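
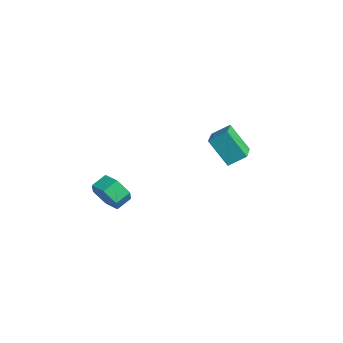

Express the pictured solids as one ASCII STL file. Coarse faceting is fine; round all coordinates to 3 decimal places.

solid 
facet normal -0.542 -0.310 0.781
outer loop
vertex -1.736 2.506 5.208
vertex -3.378 3.684 4.537
vertex -2.147 1.555 4.545
endloop
endfacet
facet normal 0.771 -0.553 0.316
outer loop
vertex -1.062 2.176 2.983
vertex -1.736 2.506 5.208
vertex -2.147 1.555 4.545
endloop
endfacet
facet normal -0.543 -0.311 0.780
outer loop
vertex -2.147 1.555 4.545
vertex -3.378 3.684 4.537
vertex -3.789 2.734 3.873
endloop
endfacet
facet normal -0.334 -0.773 -0.539
outer loop
vertex -3.789 2.734 3.873
vertex -1.062 2.176 2.983
vertex -2.147 1.555 4.545
endloop
endfacet
facet normal 0.334 0.773 0.539
outer loop
vertex -1.736 2.506 5.208
vertex -2.293 4.305 2.975
vertex -3.378 3.684 4.537
endloop
endfacet
facet normal 0.770 -0.554 0.316
outer loop
vertex -0.651 3.126 3.647
vertex -1.736 2.506 5.208
vertex -1.062 2.176 2.983
endloop
endfacet
facet normal 0.334 0.773 0.539
outer loop
vertex -0.651 3.126 3.647
vertex -2.293 4.305 2.975
vertex -1.736 2.506 5.208
endloop
endfacet
facet normal -0.771 0.554 -0.315
outer loop
vertex -3.378 3.684 4.537
vertex -2.293 4.305 2.975
vertex -3.789 2.734 3.873
endloop
endfacet
facet normal -0.334 -0.773 -0.539
outer loop
vertex -2.704 3.354 2.312
vertex -1.062 2.176 2.983
vertex -3.789 2.734 3.873
endloop
endfacet
facet normal -0.771 0.553 -0.316
outer loop
vertex -3.789 2.734 3.873
vertex -2.293 4.305 2.975
vertex -2.704 3.354 2.312
endloop
endfacet
facet normal 0.542 0.311 -0.781
outer loop
vertex -2.704 3.354 2.312
vertex -0.651 3.126 3.647
vertex -1.062 2.176 2.983
endloop
endfacet
facet normal 0.542 0.310 -0.781
outer loop
vertex -2.293 4.305 2.975
vertex -0.651 3.126 3.647
vertex -2.704 3.354 2.312
endloop
endfacet
facet normal 0.185 -0.891 -0.415
outer loop
vertex -2.547 -4.623 2.265
vertex -3.054 -4.313 1.374
vertex -2.002 -4.143 1.479
endloop
endfacet
facet normal 0.840 -0.075 0.537
outer loop
vertex -2.547 -4.623 2.265
vertex -2.002 -4.143 1.479
vertex -2.74 -3.696 2.696
endloop
endfacet
facet normal 0.840 -0.075 0.537
outer loop
vertex -2.74 -3.696 2.696
vertex -2.002 -4.143 1.479
vertex -2.195 -3.217 1.91
endloop
endfacet
facet normal -0.185 0.891 0.415
outer loop
vertex -2.74 -3.696 2.696
vertex -2.195 -3.217 1.91
vertex -3.246 -3.387 1.806
endloop
endfacet
facet normal 0.185 -0.891 -0.414
outer loop
vertex -2.002 -4.143 1.479
vertex -3.054 -4.313 1.374
vertex -2.509 -3.834 0.588
endloop
endfacet
facet normal 0.861 0.351 -0.368
outer loop
vertex -2.002 -4.143 1.479
vertex -2.509 -3.834 0.588
vertex -2.195 -3.217 1.91
endloop
endfacet
facet normal 0.862 0.350 -0.368
outer loop
vertex -2.195 -3.217 1.91
vertex -2.509 -3.834 0.588
vertex -2.701 -2.907 1.02
endloop
endfacet
facet normal -0.185 0.891 0.415
outer loop
vertex -2.195 -3.217 1.91
vertex -2.701 -2.907 1.02
vertex -3.246 -3.387 1.806
endloop
endfacet
facet normal 0.185 -0.891 -0.415
outer loop
vertex -2.509 -3.834 0.588
vertex -3.054 -4.313 1.374
vertex -3.56 -4.004 0.484
endloop
endfacet
facet normal 0.021 0.426 -0.905
outer loop
vertex -2.509 -3.834 0.588
vertex -3.56 -4.004 0.484
vertex -2.701 -2.907 1.02
endloop
endfacet
facet normal 0.022 0.425 -0.905
outer loop
vertex -2.701 -2.907 1.02
vertex -3.56 -4.004 0.484
vertex -3.753 -3.077 0.915
endloop
endfacet
facet normal -0.185 0.891 0.415
outer loop
vertex -2.701 -2.907 1.02
vertex -3.753 -3.077 0.915
vertex -3.246 -3.387 1.806
endloop
endfacet
facet normal 0.185 -0.891 -0.415
outer loop
vertex -3.56 -4.004 0.484
vertex -3.054 -4.313 1.374
vertex -4.105 -4.483 1.27
endloop
endfacet
facet normal -0.840 0.075 -0.537
outer loop
vertex -3.56 -4.004 0.484
vertex -4.105 -4.483 1.27
vertex -3.753 -3.077 0.915
endloop
endfacet
facet normal -0.840 0.075 -0.537
outer loop
vertex -3.753 -3.077 0.915
vertex -4.105 -4.483 1.27
vertex -4.298 -3.557 1.701
endloop
endfacet
facet normal -0.185 0.891 0.415
outer loop
vertex -3.753 -3.077 0.915
vertex -4.298 -3.557 1.701
vertex -3.246 -3.387 1.806
endloop
endfacet
facet normal 0.185 -0.891 -0.415
outer loop
vertex -4.105 -4.483 1.27
vertex -3.054 -4.313 1.374
vertex -3.599 -4.793 2.16
endloop
endfacet
facet normal -0.861 -0.351 0.368
outer loop
vertex -4.105 -4.483 1.27
vertex -3.599 -4.793 2.16
vertex -4.298 -3.557 1.701
endloop
endfacet
facet normal -0.861 -0.350 0.369
outer loop
vertex -4.298 -3.557 1.701
vertex -3.599 -4.793 2.16
vertex -3.791 -3.866 2.592
endloop
endfacet
facet normal -0.185 0.891 0.414
outer loop
vertex -4.298 -3.557 1.701
vertex -3.791 -3.866 2.592
vertex -3.246 -3.387 1.806
endloop
endfacet
facet normal 0.185 -0.891 -0.415
outer loop
vertex -3.599 -4.793 2.16
vertex -3.054 -4.313 1.374
vertex -2.547 -4.623 2.265
endloop
endfacet
facet normal -0.021 -0.426 0.904
outer loop
vertex -3.599 -4.793 2.16
vertex -2.547 -4.623 2.265
vertex -3.791 -3.866 2.592
endloop
endfacet
facet normal -0.021 -0.425 0.905
outer loop
vertex -3.791 -3.866 2.592
vertex -2.547 -4.623 2.265
vertex -2.74 -3.696 2.696
endloop
endfacet
facet normal -0.185 0.891 0.415
outer loop
vertex -3.791 -3.866 2.592
vertex -2.74 -3.696 2.696
vertex -3.246 -3.387 1.806
endloop
endfacet

endsolid


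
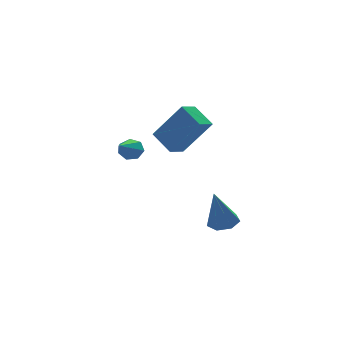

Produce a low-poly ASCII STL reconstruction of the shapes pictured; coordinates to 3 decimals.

solid 
facet normal -0.498 0.340 -0.798
outer loop
vertex -0.358 2.347 0.699
vertex 0.279 2.825 0.505
vertex 0.104 1.462 0.033
endloop
endfacet
facet normal -0.777 -0.584 0.237
outer loop
vertex 1.081 0.795 1.595
vertex -0.358 2.347 0.699
vertex 0.104 1.462 0.033
endloop
endfacet
facet normal -0.499 0.340 -0.797
outer loop
vertex 0.104 1.462 0.033
vertex 0.279 2.825 0.505
vertex 0.741 1.94 -0.162
endloop
endfacet
facet normal 0.384 -0.738 -0.555
outer loop
vertex 0.741 1.94 -0.162
vertex 1.081 0.795 1.595
vertex 0.104 1.462 0.033
endloop
endfacet
facet normal -0.384 0.738 0.555
outer loop
vertex -0.358 2.347 0.699
vertex 1.256 2.158 2.067
vertex 0.279 2.825 0.505
endloop
endfacet
facet normal -0.777 -0.584 0.236
outer loop
vertex 0.619 1.68 2.262
vertex -0.358 2.347 0.699
vertex 1.081 0.795 1.595
endloop
endfacet
facet normal -0.384 0.738 0.555
outer loop
vertex 0.619 1.68 2.262
vertex 1.256 2.158 2.067
vertex -0.358 2.347 0.699
endloop
endfacet
facet normal 0.777 0.584 -0.237
outer loop
vertex 0.279 2.825 0.505
vertex 1.256 2.158 2.067
vertex 0.741 1.94 -0.162
endloop
endfacet
facet normal 0.384 -0.738 -0.555
outer loop
vertex 1.718 1.273 1.401
vertex 1.081 0.795 1.595
vertex 0.741 1.94 -0.162
endloop
endfacet
facet normal 0.777 0.584 -0.237
outer loop
vertex 0.741 1.94 -0.162
vertex 1.256 2.158 2.067
vertex 1.718 1.273 1.401
endloop
endfacet
facet normal 0.498 -0.341 0.797
outer loop
vertex 1.718 1.273 1.401
vertex 0.619 1.68 2.262
vertex 1.081 0.795 1.595
endloop
endfacet
facet normal 0.499 -0.340 0.797
outer loop
vertex 1.256 2.158 2.067
vertex 0.619 1.68 2.262
vertex 1.718 1.273 1.401
endloop
endfacet
facet normal 0.427 0.808 -0.406
outer loop
vertex -0.744 2.696 0.204
vertex -1.126 2.713 -0.164
vertex -1.115 2.946 0.312
endloop
endfacet
facet normal 0.293 0.022 0.956
outer loop
vertex -0.744 2.696 0.204
vertex -1.115 2.946 0.312
vertex -1.934 1.187 0.604
endloop
endfacet
facet normal 0.428 0.808 -0.405
outer loop
vertex -1.115 2.946 0.312
vertex -1.126 2.713 -0.164
vertex -1.493 3.021 0.062
endloop
endfacet
facet normal -0.467 0.352 0.811
outer loop
vertex -1.115 2.946 0.312
vertex -1.493 3.021 0.062
vertex -1.934 1.187 0.604
endloop
endfacet
facet normal 0.428 0.808 -0.406
outer loop
vertex -1.493 3.021 0.062
vertex -1.126 2.713 -0.164
vertex -1.595 2.864 -0.358
endloop
endfacet
facet normal -0.954 0.268 0.131
outer loop
vertex -1.493 3.021 0.062
vertex -1.595 2.864 -0.358
vertex -1.934 1.187 0.604
endloop
endfacet
facet normal 0.428 0.808 -0.405
outer loop
vertex -1.595 2.864 -0.358
vertex -1.126 2.713 -0.164
vertex -1.343 2.593 -0.632
endloop
endfacet
facet normal -0.802 -0.167 -0.573
outer loop
vertex -1.595 2.864 -0.358
vertex -1.343 2.593 -0.632
vertex -1.934 1.187 0.604
endloop
endfacet
facet normal 0.428 0.808 -0.405
outer loop
vertex -1.343 2.593 -0.632
vertex -1.126 2.713 -0.164
vertex -0.928 2.413 -0.553
endloop
endfacet
facet normal -0.124 -0.625 -0.771
outer loop
vertex -1.343 2.593 -0.632
vertex -0.928 2.413 -0.553
vertex -1.934 1.187 0.604
endloop
endfacet
facet normal 0.428 0.808 -0.405
outer loop
vertex -0.928 2.413 -0.553
vertex -1.126 2.713 -0.164
vertex -0.661 2.458 -0.181
endloop
endfacet
facet normal 0.567 -0.762 -0.314
outer loop
vertex -0.928 2.413 -0.553
vertex -0.661 2.458 -0.181
vertex -1.934 1.187 0.604
endloop
endfacet
facet normal 0.428 0.807 -0.407
outer loop
vertex -0.661 2.458 -0.181
vertex -1.126 2.713 -0.164
vertex -0.744 2.696 0.204
endloop
endfacet
facet normal 0.754 -0.474 0.455
outer loop
vertex -0.661 2.458 -0.181
vertex -0.744 2.696 0.204
vertex -1.934 1.187 0.604
endloop
endfacet
facet normal 0.278 0.242 -0.930
outer loop
vertex 2.832 1.837 -3.664
vertex 2.255 1.592 -3.9
vertex 2.392 2.215 -3.697
endloop
endfacet
facet normal 0.474 0.607 0.638
outer loop
vertex 2.832 1.837 -3.664
vertex 2.392 2.215 -3.697
vertex 1.745 1.148 -2.2
endloop
endfacet
facet normal 0.278 0.242 -0.930
outer loop
vertex 2.392 2.215 -3.697
vertex 2.255 1.592 -3.9
vertex 1.849 2.125 -3.883
endloop
endfacet
facet normal -0.298 0.834 0.465
outer loop
vertex 2.392 2.215 -3.697
vertex 1.849 2.125 -3.883
vertex 1.745 1.148 -2.2
endloop
endfacet
facet normal 0.278 0.241 -0.930
outer loop
vertex 1.849 2.125 -3.883
vertex 2.255 1.592 -3.9
vertex 1.611 1.633 -4.082
endloop
endfacet
facet normal -0.912 0.376 0.162
outer loop
vertex 1.849 2.125 -3.883
vertex 1.611 1.633 -4.082
vertex 1.745 1.148 -2.2
endloop
endfacet
facet normal 0.278 0.243 -0.929
outer loop
vertex 1.611 1.633 -4.082
vertex 2.255 1.592 -3.9
vertex 1.858 1.11 -4.145
endloop
endfacet
facet normal -0.905 -0.422 -0.044
outer loop
vertex 1.611 1.633 -4.082
vertex 1.858 1.11 -4.145
vertex 1.745 1.148 -2.2
endloop
endfacet
facet normal 0.279 0.243 -0.929
outer loop
vertex 1.858 1.11 -4.145
vertex 2.255 1.592 -3.9
vertex 2.404 0.95 -4.023
endloop
endfacet
facet normal -0.282 -0.959 0.002
outer loop
vertex 1.858 1.11 -4.145
vertex 2.404 0.95 -4.023
vertex 1.745 1.148 -2.2
endloop
endfacet
facet normal 0.278 0.243 -0.929
outer loop
vertex 2.404 0.95 -4.023
vertex 2.255 1.592 -3.9
vertex 2.837 1.274 -3.809
endloop
endfacet
facet normal 0.489 -0.830 0.267
outer loop
vertex 2.404 0.95 -4.023
vertex 2.837 1.274 -3.809
vertex 1.745 1.148 -2.2
endloop
endfacet
facet normal 0.278 0.242 -0.930
outer loop
vertex 2.837 1.274 -3.809
vertex 2.255 1.592 -3.9
vertex 2.832 1.837 -3.664
endloop
endfacet
facet normal 0.825 -0.134 0.549
outer loop
vertex 2.837 1.274 -3.809
vertex 2.832 1.837 -3.664
vertex 1.745 1.148 -2.2
endloop
endfacet

endsolid


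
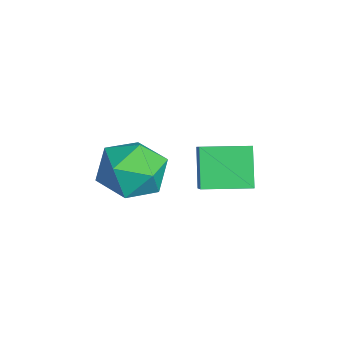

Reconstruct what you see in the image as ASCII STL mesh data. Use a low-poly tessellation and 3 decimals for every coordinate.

solid 
facet normal -0.586 -0.031 0.810
outer loop
vertex -0.24 0.846 0.538
vertex 0.199 -0.282 0.812
vertex 0.763 0.729 1.259
endloop
endfacet
facet normal -0.398 0.640 0.657
outer loop
vertex -0.24 0.846 0.538
vertex 0.763 0.729 1.259
vertex 0.728 1.607 0.382
endloop
endfacet
facet normal -0.619 0.786 -0.006
outer loop
vertex -0.24 0.846 0.538
vertex 0.728 1.607 0.382
vertex 0.142 1.138 -0.606
endloop
endfacet
facet normal -0.943 0.204 -0.263
outer loop
vertex -0.24 0.846 0.538
vertex 0.142 1.138 -0.606
vertex -0.185 -0.029 -0.34
endloop
endfacet
facet normal -0.923 -0.300 0.242
outer loop
vertex -0.24 0.846 0.538
vertex -0.185 -0.029 -0.34
vertex 0.199 -0.282 0.812
endloop
endfacet
facet normal 0.315 0.677 0.665
outer loop
vertex 0.728 1.607 0.382
vertex 0.763 0.729 1.259
vertex 1.765 0.949 0.56
endloop
endfacet
facet normal 0.011 -0.409 0.912
outer loop
vertex 0.763 0.729 1.259
vertex 0.199 -0.282 0.812
vertex 1.438 -0.218 0.826
endloop
endfacet
facet normal -0.535 -0.845 -0.007
outer loop
vertex 0.199 -0.282 0.812
vertex -0.185 -0.029 -0.34
vertex 0.852 -0.687 -0.162
endloop
endfacet
facet normal -0.568 -0.028 -0.823
outer loop
vertex -0.185 -0.029 -0.34
vertex 0.142 1.138 -0.606
vertex 0.817 0.191 -1.039
endloop
endfacet
facet normal -0.043 0.912 -0.408
outer loop
vertex 0.142 1.138 -0.606
vertex 0.728 1.607 0.382
vertex 1.381 1.202 -0.592
endloop
endfacet
facet normal 0.943 -0.204 0.263
outer loop
vertex 1.82 0.074 -0.318
vertex 1.765 0.949 0.56
vertex 1.438 -0.218 0.826
endloop
endfacet
facet normal 0.619 -0.786 0.006
outer loop
vertex 1.82 0.074 -0.318
vertex 1.438 -0.218 0.826
vertex 0.852 -0.687 -0.162
endloop
endfacet
facet normal 0.398 -0.640 -0.657
outer loop
vertex 1.82 0.074 -0.318
vertex 0.852 -0.687 -0.162
vertex 0.817 0.191 -1.039
endloop
endfacet
facet normal 0.586 0.031 -0.810
outer loop
vertex 1.82 0.074 -0.318
vertex 0.817 0.191 -1.039
vertex 1.381 1.202 -0.592
endloop
endfacet
facet normal 0.923 0.300 -0.242
outer loop
vertex 1.82 0.074 -0.318
vertex 1.381 1.202 -0.592
vertex 1.765 0.949 0.56
endloop
endfacet
facet normal 0.568 0.028 0.823
outer loop
vertex 1.438 -0.218 0.826
vertex 1.765 0.949 0.56
vertex 0.763 0.729 1.259
endloop
endfacet
facet normal 0.043 -0.912 0.408
outer loop
vertex 0.852 -0.687 -0.162
vertex 1.438 -0.218 0.826
vertex 0.199 -0.282 0.812
endloop
endfacet
facet normal -0.315 -0.677 -0.665
outer loop
vertex 0.817 0.191 -1.039
vertex 0.852 -0.687 -0.162
vertex -0.185 -0.029 -0.34
endloop
endfacet
facet normal -0.011 0.409 -0.912
outer loop
vertex 1.381 1.202 -0.592
vertex 0.817 0.191 -1.039
vertex 0.142 1.138 -0.606
endloop
endfacet
facet normal 0.535 0.845 0.007
outer loop
vertex 1.765 0.949 0.56
vertex 1.381 1.202 -0.592
vertex 0.728 1.607 0.382
endloop
endfacet
facet normal -0.757 0.100 -0.646
outer loop
vertex -1.168 2.904 -0.788
vertex -0.928 4.577 -0.811
vertex -0.148 2.741 -2.009
endloop
endfacet
facet normal -0.142 -0.990 0.013
outer loop
vertex 1.048 2.583 -0.989
vertex -1.168 2.904 -0.788
vertex -0.148 2.741 -2.009
endloop
endfacet
facet normal -0.757 0.100 -0.646
outer loop
vertex -0.148 2.741 -2.009
vertex -0.928 4.577 -0.811
vertex 0.092 4.413 -2.032
endloop
endfacet
facet normal 0.638 -0.102 -0.764
outer loop
vertex 0.092 4.413 -2.032
vertex 1.048 2.583 -0.989
vertex -0.148 2.741 -2.009
endloop
endfacet
facet normal -0.638 0.102 0.764
outer loop
vertex -1.168 2.904 -0.788
vertex 0.268 4.419 0.209
vertex -0.928 4.577 -0.811
endloop
endfacet
facet normal -0.142 -0.990 0.014
outer loop
vertex 0.028 2.747 0.232
vertex -1.168 2.904 -0.788
vertex 1.048 2.583 -0.989
endloop
endfacet
facet normal -0.638 0.102 0.763
outer loop
vertex 0.028 2.747 0.232
vertex 0.268 4.419 0.209
vertex -1.168 2.904 -0.788
endloop
endfacet
facet normal 0.143 0.990 -0.014
outer loop
vertex -0.928 4.577 -0.811
vertex 0.268 4.419 0.209
vertex 0.092 4.413 -2.032
endloop
endfacet
facet normal 0.638 -0.102 -0.763
outer loop
vertex 1.288 4.256 -1.012
vertex 1.048 2.583 -0.989
vertex 0.092 4.413 -2.032
endloop
endfacet
facet normal 0.142 0.990 -0.014
outer loop
vertex 0.092 4.413 -2.032
vertex 0.268 4.419 0.209
vertex 1.288 4.256 -1.012
endloop
endfacet
facet normal 0.757 -0.100 0.646
outer loop
vertex 1.288 4.256 -1.012
vertex 0.028 2.747 0.232
vertex 1.048 2.583 -0.989
endloop
endfacet
facet normal 0.757 -0.100 0.646
outer loop
vertex 0.268 4.419 0.209
vertex 0.028 2.747 0.232
vertex 1.288 4.256 -1.012
endloop
endfacet

endsolid


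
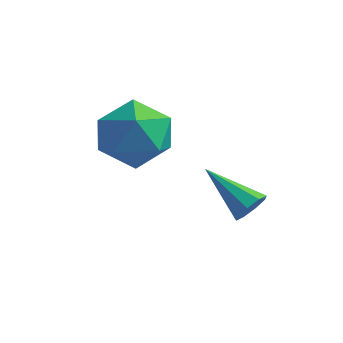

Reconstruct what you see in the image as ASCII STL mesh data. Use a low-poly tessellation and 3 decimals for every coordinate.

solid 
facet normal 0.854 -0.205 -0.479
outer loop
vertex 4.78 -1.269 -1.18
vertex 4.488 -1.593 -1.562
vertex 4.64 -1.034 -1.53
endloop
endfacet
facet normal 0.153 0.848 0.508
outer loop
vertex 4.78 -1.269 -1.18
vertex 4.64 -1.034 -1.53
vertex 2.952 -1.227 -0.698
endloop
endfacet
facet normal 0.852 -0.204 -0.481
outer loop
vertex 4.64 -1.034 -1.53
vertex 4.488 -1.593 -1.562
vertex 4.41 -1.127 -1.898
endloop
endfacet
facet normal -0.178 0.975 -0.135
outer loop
vertex 4.64 -1.034 -1.53
vertex 4.41 -1.127 -1.898
vertex 2.952 -1.227 -0.698
endloop
endfacet
facet normal 0.853 -0.203 -0.480
outer loop
vertex 4.41 -1.127 -1.898
vertex 4.488 -1.593 -1.562
vertex 4.226 -1.493 -2.07
endloop
endfacet
facet normal -0.547 0.565 -0.618
outer loop
vertex 4.41 -1.127 -1.898
vertex 4.226 -1.493 -2.07
vertex 2.952 -1.227 -0.698
endloop
endfacet
facet normal 0.853 -0.203 -0.480
outer loop
vertex 4.226 -1.493 -2.07
vertex 4.488 -1.593 -1.562
vertex 4.196 -1.917 -1.944
endloop
endfacet
facet normal -0.739 -0.143 -0.658
outer loop
vertex 4.226 -1.493 -2.07
vertex 4.196 -1.917 -1.944
vertex 2.952 -1.227 -0.698
endloop
endfacet
facet normal 0.854 -0.205 -0.479
outer loop
vertex 4.196 -1.917 -1.944
vertex 4.488 -1.593 -1.562
vertex 4.336 -2.152 -1.594
endloop
endfacet
facet normal -0.641 -0.731 -0.235
outer loop
vertex 4.196 -1.917 -1.944
vertex 4.336 -2.152 -1.594
vertex 2.952 -1.227 -0.698
endloop
endfacet
facet normal 0.852 -0.204 -0.482
outer loop
vertex 4.336 -2.152 -1.594
vertex 4.488 -1.593 -1.562
vertex 4.566 -2.06 -1.226
endloop
endfacet
facet normal -0.310 -0.859 0.408
outer loop
vertex 4.336 -2.152 -1.594
vertex 4.566 -2.06 -1.226
vertex 2.952 -1.227 -0.698
endloop
endfacet
facet normal 0.853 -0.203 -0.480
outer loop
vertex 4.566 -2.06 -1.226
vertex 4.488 -1.593 -1.562
vertex 4.75 -1.694 -1.054
endloop
endfacet
facet normal 0.060 -0.449 0.891
outer loop
vertex 4.566 -2.06 -1.226
vertex 4.75 -1.694 -1.054
vertex 2.952 -1.227 -0.698
endloop
endfacet
facet normal 0.853 -0.203 -0.480
outer loop
vertex 4.75 -1.694 -1.054
vertex 4.488 -1.593 -1.562
vertex 4.78 -1.269 -1.18
endloop
endfacet
facet normal 0.252 0.259 0.933
outer loop
vertex 4.75 -1.694 -1.054
vertex 4.78 -1.269 -1.18
vertex 2.952 -1.227 -0.698
endloop
endfacet
facet normal -0.467 0.792 0.392
outer loop
vertex 0.34 -1.723 0.901
vertex 1.069 -1.764 1.852
vertex 1.371 -1.111 0.893
endloop
endfacet
facet normal -0.485 0.813 -0.320
outer loop
vertex 0.34 -1.723 0.901
vertex 1.371 -1.111 0.893
vertex 1.02 -1.706 -0.086
endloop
endfacet
facet normal -0.805 0.218 -0.551
outer loop
vertex 0.34 -1.723 0.901
vertex 1.02 -1.706 -0.086
vertex 0.501 -2.727 0.268
endloop
endfacet
facet normal -0.985 -0.171 0.020
outer loop
vertex 0.34 -1.723 0.901
vertex 0.501 -2.727 0.268
vertex 0.532 -2.763 1.466
endloop
endfacet
facet normal -0.776 0.184 0.603
outer loop
vertex 0.34 -1.723 0.901
vertex 0.532 -2.763 1.466
vertex 1.069 -1.764 1.852
endloop
endfacet
facet normal 0.187 0.808 -0.558
outer loop
vertex 1.02 -1.706 -0.086
vertex 1.371 -1.111 0.893
vertex 2.168 -1.737 0.254
endloop
endfacet
facet normal 0.217 0.774 0.595
outer loop
vertex 1.371 -1.111 0.893
vertex 1.069 -1.764 1.852
vertex 2.199 -1.773 1.452
endloop
endfacet
facet normal -0.283 -0.210 0.936
outer loop
vertex 1.069 -1.764 1.852
vertex 0.532 -2.763 1.466
vertex 1.68 -2.794 1.806
endloop
endfacet
facet normal -0.621 -0.783 -0.007
outer loop
vertex 0.532 -2.763 1.466
vertex 0.501 -2.727 0.268
vertex 1.329 -3.389 0.827
endloop
endfacet
facet normal -0.331 -0.155 -0.931
outer loop
vertex 0.501 -2.727 0.268
vertex 1.02 -1.706 -0.086
vertex 1.631 -2.736 -0.132
endloop
endfacet
facet normal 0.985 0.171 -0.020
outer loop
vertex 2.36 -2.777 0.819
vertex 2.168 -1.737 0.254
vertex 2.199 -1.773 1.452
endloop
endfacet
facet normal 0.805 -0.218 0.551
outer loop
vertex 2.36 -2.777 0.819
vertex 2.199 -1.773 1.452
vertex 1.68 -2.794 1.806
endloop
endfacet
facet normal 0.485 -0.813 0.320
outer loop
vertex 2.36 -2.777 0.819
vertex 1.68 -2.794 1.806
vertex 1.329 -3.389 0.827
endloop
endfacet
facet normal 0.467 -0.792 -0.392
outer loop
vertex 2.36 -2.777 0.819
vertex 1.329 -3.389 0.827
vertex 1.631 -2.736 -0.132
endloop
endfacet
facet normal 0.776 -0.184 -0.603
outer loop
vertex 2.36 -2.777 0.819
vertex 1.631 -2.736 -0.132
vertex 2.168 -1.737 0.254
endloop
endfacet
facet normal 0.621 0.783 0.007
outer loop
vertex 2.199 -1.773 1.452
vertex 2.168 -1.737 0.254
vertex 1.371 -1.111 0.893
endloop
endfacet
facet normal 0.331 0.155 0.931
outer loop
vertex 1.68 -2.794 1.806
vertex 2.199 -1.773 1.452
vertex 1.069 -1.764 1.852
endloop
endfacet
facet normal -0.187 -0.808 0.558
outer loop
vertex 1.329 -3.389 0.827
vertex 1.68 -2.794 1.806
vertex 0.532 -2.763 1.466
endloop
endfacet
facet normal -0.217 -0.774 -0.595
outer loop
vertex 1.631 -2.736 -0.132
vertex 1.329 -3.389 0.827
vertex 0.501 -2.727 0.268
endloop
endfacet
facet normal 0.283 0.210 -0.936
outer loop
vertex 2.168 -1.737 0.254
vertex 1.631 -2.736 -0.132
vertex 1.02 -1.706 -0.086
endloop
endfacet

endsolid


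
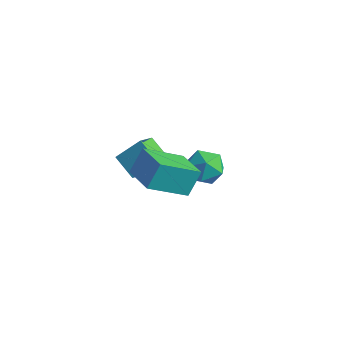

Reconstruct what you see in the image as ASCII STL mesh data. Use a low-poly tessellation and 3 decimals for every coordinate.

solid 
facet normal -0.911 0.363 -0.194
outer loop
vertex -0.978 -3.944 2.436
vertex -0.226 -2.584 1.45
vertex -1.037 -4.597 1.491
endloop
endfacet
facet normal -0.409 -0.739 0.536
outer loop
vertex 0.266 -5.116 1.77
vertex -0.978 -3.944 2.436
vertex -1.037 -4.597 1.491
endloop
endfacet
facet normal -0.911 0.363 -0.194
outer loop
vertex -1.037 -4.597 1.491
vertex -0.226 -2.584 1.45
vertex -0.285 -3.237 0.505
endloop
endfacet
facet normal -0.050 -0.568 -0.822
outer loop
vertex -0.285 -3.237 0.505
vertex 0.266 -5.116 1.77
vertex -1.037 -4.597 1.491
endloop
endfacet
facet normal 0.050 0.568 0.822
outer loop
vertex -0.978 -3.944 2.436
vertex 1.077 -3.103 1.729
vertex -0.226 -2.584 1.45
endloop
endfacet
facet normal -0.409 -0.739 0.536
outer loop
vertex 0.325 -4.463 2.715
vertex -0.978 -3.944 2.436
vertex 0.266 -5.116 1.77
endloop
endfacet
facet normal 0.050 0.568 0.822
outer loop
vertex 0.325 -4.463 2.715
vertex 1.077 -3.103 1.729
vertex -0.978 -3.944 2.436
endloop
endfacet
facet normal 0.409 0.739 -0.536
outer loop
vertex -0.226 -2.584 1.45
vertex 1.077 -3.103 1.729
vertex -0.285 -3.237 0.505
endloop
endfacet
facet normal -0.050 -0.568 -0.822
outer loop
vertex 1.018 -3.756 0.784
vertex 0.266 -5.116 1.77
vertex -0.285 -3.237 0.505
endloop
endfacet
facet normal 0.409 0.739 -0.536
outer loop
vertex -0.285 -3.237 0.505
vertex 1.077 -3.103 1.729
vertex 1.018 -3.756 0.784
endloop
endfacet
facet normal 0.911 -0.363 0.194
outer loop
vertex 1.018 -3.756 0.784
vertex 0.325 -4.463 2.715
vertex 0.266 -5.116 1.77
endloop
endfacet
facet normal 0.911 -0.363 0.194
outer loop
vertex 1.077 -3.103 1.729
vertex 0.325 -4.463 2.715
vertex 1.018 -3.756 0.784
endloop
endfacet
facet normal -0.461 -0.597 -0.657
outer loop
vertex -3.001 -3.24 0.07
vertex -3.262 -2.303 -0.599
vertex -2.038 -3.369 -0.488
endloop
endfacet
facet normal 0.222 -0.794 0.566
outer loop
vertex -1.458 -2.617 0.339
vertex -3.001 -3.24 0.07
vertex -2.038 -3.369 -0.488
endloop
endfacet
facet normal -0.461 -0.598 -0.656
outer loop
vertex -2.038 -3.369 -0.488
vertex -3.262 -2.303 -0.599
vertex -2.3 -2.433 -1.157
endloop
endfacet
facet normal 0.860 -0.115 -0.498
outer loop
vertex -2.3 -2.433 -1.157
vertex -1.458 -2.617 0.339
vertex -2.038 -3.369 -0.488
endloop
endfacet
facet normal -0.860 0.116 0.498
outer loop
vertex -3.001 -3.24 0.07
vertex -2.682 -1.551 0.228
vertex -3.262 -2.303 -0.599
endloop
endfacet
facet normal 0.222 -0.793 0.567
outer loop
vertex -2.42 -2.487 0.897
vertex -3.001 -3.24 0.07
vertex -1.458 -2.617 0.339
endloop
endfacet
facet normal -0.859 0.116 0.498
outer loop
vertex -2.42 -2.487 0.897
vertex -2.682 -1.551 0.228
vertex -3.001 -3.24 0.07
endloop
endfacet
facet normal -0.221 0.794 -0.567
outer loop
vertex -3.262 -2.303 -0.599
vertex -2.682 -1.551 0.228
vertex -2.3 -2.433 -1.157
endloop
endfacet
facet normal 0.859 -0.116 -0.498
outer loop
vertex -1.719 -1.68 -0.33
vertex -1.458 -2.617 0.339
vertex -2.3 -2.433 -1.157
endloop
endfacet
facet normal -0.222 0.794 -0.567
outer loop
vertex -2.3 -2.433 -1.157
vertex -2.682 -1.551 0.228
vertex -1.719 -1.68 -0.33
endloop
endfacet
facet normal 0.461 0.597 0.656
outer loop
vertex -1.719 -1.68 -0.33
vertex -2.42 -2.487 0.897
vertex -1.458 -2.617 0.339
endloop
endfacet
facet normal 0.460 0.598 0.656
outer loop
vertex -2.682 -1.551 0.228
vertex -2.42 -2.487 0.897
vertex -1.719 -1.68 -0.33
endloop
endfacet
facet normal -0.859 0.381 0.342
outer loop
vertex -2.544 0.355 -2.543
vertex -2.159 0.512 -1.752
vertex -2.137 1.136 -2.391
endloop
endfacet
facet normal -0.797 0.485 -0.360
outer loop
vertex -2.544 0.355 -2.543
vertex -2.137 1.136 -2.391
vertex -2.033 0.723 -3.177
endloop
endfacet
facet normal -0.724 -0.152 -0.672
outer loop
vertex -2.544 0.355 -2.543
vertex -2.033 0.723 -3.177
vertex -1.991 -0.157 -3.023
endloop
endfacet
facet normal -0.742 -0.651 -0.161
outer loop
vertex -2.544 0.355 -2.543
vertex -1.991 -0.157 -3.023
vertex -2.068 -0.287 -2.142
endloop
endfacet
facet normal -0.825 -0.321 0.465
outer loop
vertex -2.544 0.355 -2.543
vertex -2.068 -0.287 -2.142
vertex -2.159 0.512 -1.752
endloop
endfacet
facet normal -0.198 0.857 -0.476
outer loop
vertex -2.033 0.723 -3.177
vertex -2.137 1.136 -2.391
vertex -1.332 1.107 -2.778
endloop
endfacet
facet normal -0.299 0.688 0.661
outer loop
vertex -2.137 1.136 -2.391
vertex -2.159 0.512 -1.752
vertex -1.409 0.977 -1.897
endloop
endfacet
facet normal -0.244 -0.448 0.860
outer loop
vertex -2.159 0.512 -1.752
vertex -2.068 -0.287 -2.142
vertex -1.367 0.097 -1.743
endloop
endfacet
facet normal -0.110 -0.982 -0.154
outer loop
vertex -2.068 -0.287 -2.142
vertex -1.991 -0.157 -3.023
vertex -1.263 -0.316 -2.529
endloop
endfacet
facet normal -0.081 -0.176 -0.981
outer loop
vertex -1.991 -0.157 -3.023
vertex -2.033 0.723 -3.177
vertex -1.241 0.308 -3.168
endloop
endfacet
facet normal 0.742 0.651 0.161
outer loop
vertex -0.856 0.465 -2.377
vertex -1.332 1.107 -2.778
vertex -1.409 0.977 -1.897
endloop
endfacet
facet normal 0.724 0.152 0.672
outer loop
vertex -0.856 0.465 -2.377
vertex -1.409 0.977 -1.897
vertex -1.367 0.097 -1.743
endloop
endfacet
facet normal 0.797 -0.485 0.360
outer loop
vertex -0.856 0.465 -2.377
vertex -1.367 0.097 -1.743
vertex -1.263 -0.316 -2.529
endloop
endfacet
facet normal 0.859 -0.381 -0.342
outer loop
vertex -0.856 0.465 -2.377
vertex -1.263 -0.316 -2.529
vertex -1.241 0.308 -3.168
endloop
endfacet
facet normal 0.825 0.321 -0.465
outer loop
vertex -0.856 0.465 -2.377
vertex -1.241 0.308 -3.168
vertex -1.332 1.107 -2.778
endloop
endfacet
facet normal 0.110 0.982 0.154
outer loop
vertex -1.409 0.977 -1.897
vertex -1.332 1.107 -2.778
vertex -2.137 1.136 -2.391
endloop
endfacet
facet normal 0.081 0.176 0.981
outer loop
vertex -1.367 0.097 -1.743
vertex -1.409 0.977 -1.897
vertex -2.159 0.512 -1.752
endloop
endfacet
facet normal 0.198 -0.857 0.476
outer loop
vertex -1.263 -0.316 -2.529
vertex -1.367 0.097 -1.743
vertex -2.068 -0.287 -2.142
endloop
endfacet
facet normal 0.299 -0.688 -0.661
outer loop
vertex -1.241 0.308 -3.168
vertex -1.263 -0.316 -2.529
vertex -1.991 -0.157 -3.023
endloop
endfacet
facet normal 0.244 0.448 -0.860
outer loop
vertex -1.332 1.107 -2.778
vertex -1.241 0.308 -3.168
vertex -2.033 0.723 -3.177
endloop
endfacet

endsolid


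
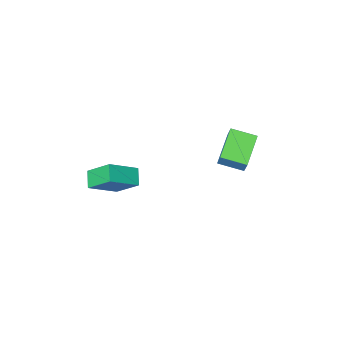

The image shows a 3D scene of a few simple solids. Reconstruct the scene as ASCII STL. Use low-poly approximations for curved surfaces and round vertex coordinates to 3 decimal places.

solid 
facet normal -0.699 -0.587 0.409
outer loop
vertex -2.273 2.071 1.282
vertex -3.174 2.953 1.007
vertex -2.461 1.541 0.2
endloop
endfacet
facet normal 0.698 -0.683 0.213
outer loop
vertex -1.286 2.527 -0.487
vertex -2.273 2.071 1.282
vertex -2.461 1.541 0.2
endloop
endfacet
facet normal -0.699 -0.587 0.408
outer loop
vertex -2.461 1.541 0.2
vertex -3.174 2.953 1.007
vertex -3.362 2.423 -0.076
endloop
endfacet
facet normal -0.154 -0.435 -0.887
outer loop
vertex -3.362 2.423 -0.076
vertex -1.286 2.527 -0.487
vertex -2.461 1.541 0.2
endloop
endfacet
facet normal 0.154 0.434 0.887
outer loop
vertex -2.273 2.071 1.282
vertex -1.999 3.939 0.32
vertex -3.174 2.953 1.007
endloop
endfacet
facet normal 0.698 -0.683 0.213
outer loop
vertex -1.098 3.057 0.596
vertex -2.273 2.071 1.282
vertex -1.286 2.527 -0.487
endloop
endfacet
facet normal 0.154 0.435 0.887
outer loop
vertex -1.098 3.057 0.596
vertex -1.999 3.939 0.32
vertex -2.273 2.071 1.282
endloop
endfacet
facet normal -0.698 0.683 -0.213
outer loop
vertex -3.174 2.953 1.007
vertex -1.999 3.939 0.32
vertex -3.362 2.423 -0.076
endloop
endfacet
facet normal -0.154 -0.434 -0.888
outer loop
vertex -2.187 3.409 -0.762
vertex -1.286 2.527 -0.487
vertex -3.362 2.423 -0.076
endloop
endfacet
facet normal -0.698 0.683 -0.213
outer loop
vertex -3.362 2.423 -0.076
vertex -1.999 3.939 0.32
vertex -2.187 3.409 -0.762
endloop
endfacet
facet normal 0.699 0.587 -0.409
outer loop
vertex -2.187 3.409 -0.762
vertex -1.098 3.057 0.596
vertex -1.286 2.527 -0.487
endloop
endfacet
facet normal 0.699 0.586 -0.409
outer loop
vertex -1.999 3.939 0.32
vertex -1.098 3.057 0.596
vertex -2.187 3.409 -0.762
endloop
endfacet
facet normal -0.382 0.611 0.694
outer loop
vertex 1.924 0.826 -0.66
vertex 3.309 0.635 0.271
vertex 2.312 1.555 -1.088
endloop
endfacet
facet normal -0.825 0.113 -0.554
outer loop
vertex 2.931 0.565 -2.211
vertex 1.924 0.826 -0.66
vertex 2.312 1.555 -1.088
endloop
endfacet
facet normal -0.382 0.611 0.694
outer loop
vertex 2.312 1.555 -1.088
vertex 3.309 0.635 0.271
vertex 3.697 1.364 -0.157
endloop
endfacet
facet normal 0.418 0.783 -0.460
outer loop
vertex 3.697 1.364 -0.157
vertex 2.931 0.565 -2.211
vertex 2.312 1.555 -1.088
endloop
endfacet
facet normal -0.418 -0.783 0.460
outer loop
vertex 1.924 0.826 -0.66
vertex 3.928 -0.355 -0.852
vertex 3.309 0.635 0.271
endloop
endfacet
facet normal -0.825 0.113 -0.554
outer loop
vertex 2.543 -0.164 -1.783
vertex 1.924 0.826 -0.66
vertex 2.931 0.565 -2.211
endloop
endfacet
facet normal -0.418 -0.783 0.460
outer loop
vertex 2.543 -0.164 -1.783
vertex 3.928 -0.355 -0.852
vertex 1.924 0.826 -0.66
endloop
endfacet
facet normal 0.825 -0.113 0.554
outer loop
vertex 3.309 0.635 0.271
vertex 3.928 -0.355 -0.852
vertex 3.697 1.364 -0.157
endloop
endfacet
facet normal 0.418 0.783 -0.460
outer loop
vertex 4.316 0.374 -1.28
vertex 2.931 0.565 -2.211
vertex 3.697 1.364 -0.157
endloop
endfacet
facet normal 0.825 -0.113 0.554
outer loop
vertex 3.697 1.364 -0.157
vertex 3.928 -0.355 -0.852
vertex 4.316 0.374 -1.28
endloop
endfacet
facet normal 0.382 -0.611 -0.694
outer loop
vertex 4.316 0.374 -1.28
vertex 2.543 -0.164 -1.783
vertex 2.931 0.565 -2.211
endloop
endfacet
facet normal 0.382 -0.611 -0.694
outer loop
vertex 3.928 -0.355 -0.852
vertex 2.543 -0.164 -1.783
vertex 4.316 0.374 -1.28
endloop
endfacet

endsolid


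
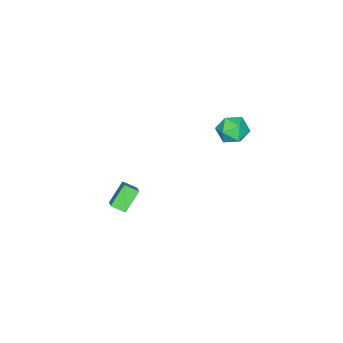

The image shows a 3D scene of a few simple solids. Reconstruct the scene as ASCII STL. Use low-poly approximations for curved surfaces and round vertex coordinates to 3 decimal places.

solid 
facet normal -0.602 0.603 -0.523
outer loop
vertex 1.616 2.394 2.508
vertex 0.849 2.034 2.976
vertex 1.314 2.805 3.33
endloop
endfacet
facet normal 0.041 0.900 -0.435
outer loop
vertex 1.616 2.394 2.508
vertex 1.314 2.805 3.33
vertex 2.26 2.684 3.169
endloop
endfacet
facet normal 0.527 0.459 -0.715
outer loop
vertex 1.616 2.394 2.508
vertex 2.26 2.684 3.169
vertex 2.38 1.839 2.715
endloop
endfacet
facet normal 0.185 -0.110 -0.977
outer loop
vertex 1.616 2.394 2.508
vertex 2.38 1.839 2.715
vertex 1.508 1.437 2.595
endloop
endfacet
facet normal -0.514 -0.020 -0.858
outer loop
vertex 1.616 2.394 2.508
vertex 1.508 1.437 2.595
vertex 0.849 2.034 2.976
endloop
endfacet
facet normal 0.167 0.949 0.266
outer loop
vertex 2.26 2.684 3.169
vertex 1.314 2.805 3.33
vertex 1.892 2.503 4.045
endloop
endfacet
facet normal -0.874 0.470 0.124
outer loop
vertex 1.314 2.805 3.33
vertex 0.849 2.034 2.976
vertex 1.02 2.101 3.925
endloop
endfacet
facet normal -0.731 -0.540 -0.418
outer loop
vertex 0.849 2.034 2.976
vertex 1.508 1.437 2.595
vertex 1.14 1.256 3.471
endloop
endfacet
facet normal 0.399 -0.683 -0.611
outer loop
vertex 1.508 1.437 2.595
vertex 2.38 1.839 2.715
vertex 2.086 1.135 3.31
endloop
endfacet
facet normal 0.953 0.237 -0.188
outer loop
vertex 2.38 1.839 2.715
vertex 2.26 2.684 3.169
vertex 2.551 1.906 3.664
endloop
endfacet
facet normal -0.185 0.110 0.977
outer loop
vertex 1.784 1.546 4.132
vertex 1.892 2.503 4.045
vertex 1.02 2.101 3.925
endloop
endfacet
facet normal -0.527 -0.459 0.715
outer loop
vertex 1.784 1.546 4.132
vertex 1.02 2.101 3.925
vertex 1.14 1.256 3.471
endloop
endfacet
facet normal -0.041 -0.900 0.435
outer loop
vertex 1.784 1.546 4.132
vertex 1.14 1.256 3.471
vertex 2.086 1.135 3.31
endloop
endfacet
facet normal 0.602 -0.603 0.523
outer loop
vertex 1.784 1.546 4.132
vertex 2.086 1.135 3.31
vertex 2.551 1.906 3.664
endloop
endfacet
facet normal 0.514 0.020 0.858
outer loop
vertex 1.784 1.546 4.132
vertex 2.551 1.906 3.664
vertex 1.892 2.503 4.045
endloop
endfacet
facet normal -0.399 0.683 0.611
outer loop
vertex 1.02 2.101 3.925
vertex 1.892 2.503 4.045
vertex 1.314 2.805 3.33
endloop
endfacet
facet normal -0.953 -0.237 0.188
outer loop
vertex 1.14 1.256 3.471
vertex 1.02 2.101 3.925
vertex 0.849 2.034 2.976
endloop
endfacet
facet normal -0.167 -0.949 -0.266
outer loop
vertex 2.086 1.135 3.31
vertex 1.14 1.256 3.471
vertex 1.508 1.437 2.595
endloop
endfacet
facet normal 0.874 -0.470 -0.124
outer loop
vertex 2.551 1.906 3.664
vertex 2.086 1.135 3.31
vertex 2.38 1.839 2.715
endloop
endfacet
facet normal 0.731 0.540 0.418
outer loop
vertex 1.892 2.503 4.045
vertex 2.551 1.906 3.664
vertex 2.26 2.684 3.169
endloop
endfacet
facet normal -0.707 0.094 0.701
outer loop
vertex 3.887 -3.414 -2.496
vertex 3.592 -2.662 -2.894
vertex 3.053 -4.135 -3.24
endloop
endfacet
facet normal 0.327 -0.835 0.442
outer loop
vertex 4.128 -4.278 -4.306
vertex 3.887 -3.414 -2.496
vertex 3.053 -4.135 -3.24
endloop
endfacet
facet normal -0.707 0.094 0.701
outer loop
vertex 3.053 -4.135 -3.24
vertex 3.592 -2.662 -2.894
vertex 2.758 -3.384 -3.638
endloop
endfacet
facet normal -0.627 -0.543 -0.559
outer loop
vertex 2.758 -3.384 -3.638
vertex 4.128 -4.278 -4.306
vertex 3.053 -4.135 -3.24
endloop
endfacet
facet normal 0.627 0.542 0.560
outer loop
vertex 3.887 -3.414 -2.496
vertex 4.667 -2.805 -3.96
vertex 3.592 -2.662 -2.894
endloop
endfacet
facet normal 0.328 -0.835 0.442
outer loop
vertex 4.962 -3.556 -3.562
vertex 3.887 -3.414 -2.496
vertex 4.128 -4.278 -4.306
endloop
endfacet
facet normal 0.627 0.543 0.560
outer loop
vertex 4.962 -3.556 -3.562
vertex 4.667 -2.805 -3.96
vertex 3.887 -3.414 -2.496
endloop
endfacet
facet normal -0.328 0.835 -0.443
outer loop
vertex 3.592 -2.662 -2.894
vertex 4.667 -2.805 -3.96
vertex 2.758 -3.384 -3.638
endloop
endfacet
facet normal -0.627 -0.542 -0.560
outer loop
vertex 3.833 -3.526 -4.704
vertex 4.128 -4.278 -4.306
vertex 2.758 -3.384 -3.638
endloop
endfacet
facet normal -0.328 0.835 -0.442
outer loop
vertex 2.758 -3.384 -3.638
vertex 4.667 -2.805 -3.96
vertex 3.833 -3.526 -4.704
endloop
endfacet
facet normal 0.707 -0.094 -0.701
outer loop
vertex 3.833 -3.526 -4.704
vertex 4.962 -3.556 -3.562
vertex 4.128 -4.278 -4.306
endloop
endfacet
facet normal 0.707 -0.094 -0.701
outer loop
vertex 4.667 -2.805 -3.96
vertex 4.962 -3.556 -3.562
vertex 3.833 -3.526 -4.704
endloop
endfacet

endsolid


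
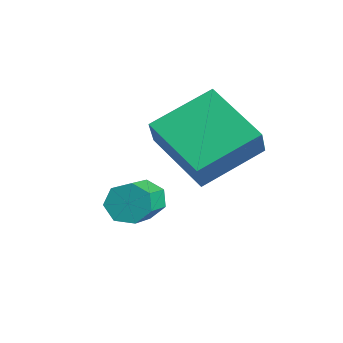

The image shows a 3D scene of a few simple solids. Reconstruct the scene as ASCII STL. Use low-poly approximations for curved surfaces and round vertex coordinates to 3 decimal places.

solid 
facet normal -0.351 0.374 -0.858
outer loop
vertex 1.963 4.523 -0.614
vertex 3.557 4.618 -1.224
vertex 1.82 2.986 -1.226
endloop
endfacet
facet normal -0.932 -0.055 0.357
outer loop
vertex 2.143 2.642 -0.436
vertex 1.963 4.523 -0.614
vertex 1.82 2.986 -1.226
endloop
endfacet
facet normal -0.351 0.374 -0.858
outer loop
vertex 1.82 2.986 -1.226
vertex 3.557 4.618 -1.224
vertex 3.415 3.082 -1.836
endloop
endfacet
facet normal -0.085 -0.926 -0.368
outer loop
vertex 3.415 3.082 -1.836
vertex 2.143 2.642 -0.436
vertex 1.82 2.986 -1.226
endloop
endfacet
facet normal 0.086 0.926 0.368
outer loop
vertex 1.963 4.523 -0.614
vertex 3.88 4.274 -0.434
vertex 3.557 4.618 -1.224
endloop
endfacet
facet normal -0.933 -0.056 0.356
outer loop
vertex 2.285 4.178 0.176
vertex 1.963 4.523 -0.614
vertex 2.143 2.642 -0.436
endloop
endfacet
facet normal 0.086 0.925 0.369
outer loop
vertex 2.285 4.178 0.176
vertex 3.88 4.274 -0.434
vertex 1.963 4.523 -0.614
endloop
endfacet
facet normal 0.932 0.056 -0.357
outer loop
vertex 3.557 4.618 -1.224
vertex 3.88 4.274 -0.434
vertex 3.415 3.082 -1.836
endloop
endfacet
facet normal -0.086 -0.925 -0.369
outer loop
vertex 3.737 2.737 -1.046
vertex 2.143 2.642 -0.436
vertex 3.415 3.082 -1.836
endloop
endfacet
facet normal 0.933 0.055 -0.356
outer loop
vertex 3.415 3.082 -1.836
vertex 3.88 4.274 -0.434
vertex 3.737 2.737 -1.046
endloop
endfacet
facet normal 0.351 -0.374 0.858
outer loop
vertex 3.737 2.737 -1.046
vertex 2.285 4.178 0.176
vertex 2.143 2.642 -0.436
endloop
endfacet
facet normal 0.351 -0.374 0.858
outer loop
vertex 3.88 4.274 -0.434
vertex 2.285 4.178 0.176
vertex 3.737 2.737 -1.046
endloop
endfacet
facet normal -0.584 0.630 -0.512
outer loop
vertex 2.446 2.461 -3.146
vertex 2.127 2.498 -2.737
vertex 2.542 2.789 -2.852
endloop
endfacet
facet normal 0.783 0.272 -0.559
outer loop
vertex 2.446 2.461 -3.146
vertex 2.542 2.789 -2.852
vertex 3.351 1.485 -2.352
endloop
endfacet
facet normal 0.783 0.271 -0.560
outer loop
vertex 3.351 1.485 -2.352
vertex 2.542 2.789 -2.852
vertex 3.448 1.813 -2.058
endloop
endfacet
facet normal 0.584 -0.631 0.511
outer loop
vertex 3.351 1.485 -2.352
vertex 3.448 1.813 -2.058
vertex 3.033 1.522 -1.943
endloop
endfacet
facet normal -0.584 0.630 -0.512
outer loop
vertex 2.542 2.789 -2.852
vertex 2.127 2.498 -2.737
vertex 2.326 2.898 -2.472
endloop
endfacet
facet normal 0.655 0.738 0.160
outer loop
vertex 2.542 2.789 -2.852
vertex 2.326 2.898 -2.472
vertex 3.448 1.813 -2.058
endloop
endfacet
facet normal 0.655 0.738 0.160
outer loop
vertex 3.448 1.813 -2.058
vertex 2.326 2.898 -2.472
vertex 3.232 1.922 -1.678
endloop
endfacet
facet normal 0.584 -0.630 0.512
outer loop
vertex 3.448 1.813 -2.058
vertex 3.232 1.922 -1.678
vertex 3.033 1.522 -1.943
endloop
endfacet
facet normal -0.584 0.630 -0.512
outer loop
vertex 2.326 2.898 -2.472
vertex 2.127 2.498 -2.737
vertex 1.96 2.706 -2.291
endloop
endfacet
facet normal 0.035 0.650 0.759
outer loop
vertex 2.326 2.898 -2.472
vertex 1.96 2.706 -2.291
vertex 3.232 1.922 -1.678
endloop
endfacet
facet normal 0.035 0.650 0.759
outer loop
vertex 3.232 1.922 -1.678
vertex 1.96 2.706 -2.291
vertex 2.866 1.73 -1.497
endloop
endfacet
facet normal 0.584 -0.630 0.512
outer loop
vertex 3.232 1.922 -1.678
vertex 2.866 1.73 -1.497
vertex 3.033 1.522 -1.943
endloop
endfacet
facet normal -0.584 0.629 -0.512
outer loop
vertex 1.96 2.706 -2.291
vertex 2.127 2.498 -2.737
vertex 1.72 2.357 -2.446
endloop
endfacet
facet normal -0.613 0.072 0.787
outer loop
vertex 1.96 2.706 -2.291
vertex 1.72 2.357 -2.446
vertex 2.866 1.73 -1.497
endloop
endfacet
facet normal -0.612 0.073 0.787
outer loop
vertex 2.866 1.73 -1.497
vertex 1.72 2.357 -2.446
vertex 2.625 1.381 -1.652
endloop
endfacet
facet normal 0.583 -0.630 0.512
outer loop
vertex 2.866 1.73 -1.497
vertex 2.625 1.381 -1.652
vertex 3.033 1.522 -1.943
endloop
endfacet
facet normal -0.585 0.628 -0.513
outer loop
vertex 1.72 2.357 -2.446
vertex 2.127 2.498 -2.737
vertex 1.787 2.114 -2.82
endloop
endfacet
facet normal -0.798 -0.560 0.221
outer loop
vertex 1.72 2.357 -2.446
vertex 1.787 2.114 -2.82
vertex 2.625 1.381 -1.652
endloop
endfacet
facet normal -0.798 -0.560 0.221
outer loop
vertex 2.625 1.381 -1.652
vertex 1.787 2.114 -2.82
vertex 2.692 1.138 -2.026
endloop
endfacet
facet normal 0.584 -0.629 0.513
outer loop
vertex 2.625 1.381 -1.652
vertex 2.692 1.138 -2.026
vertex 3.033 1.522 -1.943
endloop
endfacet
facet normal -0.585 0.629 -0.513
outer loop
vertex 1.787 2.114 -2.82
vertex 2.127 2.498 -2.737
vertex 2.11 2.16 -3.132
endloop
endfacet
facet normal -0.383 -0.770 -0.510
outer loop
vertex 1.787 2.114 -2.82
vertex 2.11 2.16 -3.132
vertex 2.692 1.138 -2.026
endloop
endfacet
facet normal -0.383 -0.770 -0.510
outer loop
vertex 2.692 1.138 -2.026
vertex 2.11 2.16 -3.132
vertex 3.015 1.184 -2.338
endloop
endfacet
facet normal 0.584 -0.630 0.512
outer loop
vertex 2.692 1.138 -2.026
vertex 3.015 1.184 -2.338
vertex 3.033 1.522 -1.943
endloop
endfacet
facet normal -0.585 0.629 -0.513
outer loop
vertex 2.11 2.16 -3.132
vertex 2.127 2.498 -2.737
vertex 2.446 2.461 -3.146
endloop
endfacet
facet normal 0.322 -0.400 -0.858
outer loop
vertex 2.11 2.16 -3.132
vertex 2.446 2.461 -3.146
vertex 3.015 1.184 -2.338
endloop
endfacet
facet normal 0.322 -0.400 -0.858
outer loop
vertex 3.015 1.184 -2.338
vertex 2.446 2.461 -3.146
vertex 3.351 1.485 -2.352
endloop
endfacet
facet normal 0.585 -0.629 0.512
outer loop
vertex 3.015 1.184 -2.338
vertex 3.351 1.485 -2.352
vertex 3.033 1.522 -1.943
endloop
endfacet

endsolid


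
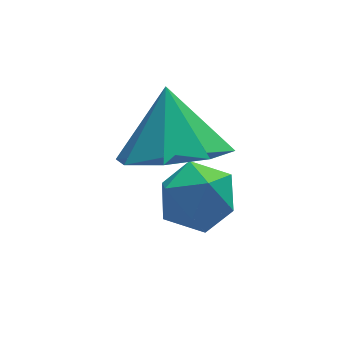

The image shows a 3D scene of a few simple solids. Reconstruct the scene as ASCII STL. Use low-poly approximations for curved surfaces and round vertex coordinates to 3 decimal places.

solid 
facet normal -0.276 0.096 0.956
outer loop
vertex -2.426 -0.927 0.347
vertex -3.002 -1.35 0.223
vertex -2.374 -1.645 0.434
endloop
endfacet
facet normal 0.435 0.139 0.890
outer loop
vertex -2.426 -0.927 0.347
vertex -2.374 -1.645 0.434
vertex -1.836 -1.279 0.114
endloop
endfacet
facet normal 0.582 0.679 0.448
outer loop
vertex -2.426 -0.927 0.347
vertex -1.836 -1.279 0.114
vertex -2.131 -0.757 -0.294
endloop
endfacet
facet normal -0.037 0.970 0.240
outer loop
vertex -2.426 -0.927 0.347
vertex -2.131 -0.757 -0.294
vertex -2.852 -0.801 -0.226
endloop
endfacet
facet normal -0.567 0.609 0.555
outer loop
vertex -2.426 -0.927 0.347
vertex -2.852 -0.801 -0.226
vertex -3.002 -1.35 0.223
endloop
endfacet
facet normal 0.664 -0.465 0.585
outer loop
vertex -1.836 -1.279 0.114
vertex -2.374 -1.645 0.434
vertex -2.048 -1.919 -0.154
endloop
endfacet
facet normal -0.484 -0.534 0.694
outer loop
vertex -2.374 -1.645 0.434
vertex -3.002 -1.35 0.223
vertex -2.769 -1.963 -0.086
endloop
endfacet
facet normal -0.954 0.297 0.045
outer loop
vertex -3.002 -1.35 0.223
vertex -2.852 -0.801 -0.226
vertex -3.064 -1.441 -0.494
endloop
endfacet
facet normal -0.098 0.880 -0.464
outer loop
vertex -2.852 -0.801 -0.226
vertex -2.131 -0.757 -0.294
vertex -2.526 -1.075 -0.814
endloop
endfacet
facet normal 0.903 0.409 -0.130
outer loop
vertex -2.131 -0.757 -0.294
vertex -1.836 -1.279 0.114
vertex -1.898 -1.37 -0.603
endloop
endfacet
facet normal 0.037 -0.970 -0.240
outer loop
vertex -2.474 -1.793 -0.727
vertex -2.048 -1.919 -0.154
vertex -2.769 -1.963 -0.086
endloop
endfacet
facet normal -0.582 -0.679 -0.448
outer loop
vertex -2.474 -1.793 -0.727
vertex -2.769 -1.963 -0.086
vertex -3.064 -1.441 -0.494
endloop
endfacet
facet normal -0.435 -0.139 -0.890
outer loop
vertex -2.474 -1.793 -0.727
vertex -3.064 -1.441 -0.494
vertex -2.526 -1.075 -0.814
endloop
endfacet
facet normal 0.276 -0.096 -0.956
outer loop
vertex -2.474 -1.793 -0.727
vertex -2.526 -1.075 -0.814
vertex -1.898 -1.37 -0.603
endloop
endfacet
facet normal 0.567 -0.609 -0.555
outer loop
vertex -2.474 -1.793 -0.727
vertex -1.898 -1.37 -0.603
vertex -2.048 -1.919 -0.154
endloop
endfacet
facet normal 0.098 -0.880 0.464
outer loop
vertex -2.769 -1.963 -0.086
vertex -2.048 -1.919 -0.154
vertex -2.374 -1.645 0.434
endloop
endfacet
facet normal -0.903 -0.409 0.130
outer loop
vertex -3.064 -1.441 -0.494
vertex -2.769 -1.963 -0.086
vertex -3.002 -1.35 0.223
endloop
endfacet
facet normal -0.664 0.465 -0.585
outer loop
vertex -2.526 -1.075 -0.814
vertex -3.064 -1.441 -0.494
vertex -2.852 -0.801 -0.226
endloop
endfacet
facet normal 0.484 0.534 -0.694
outer loop
vertex -1.898 -1.37 -0.603
vertex -2.526 -1.075 -0.814
vertex -2.131 -0.757 -0.294
endloop
endfacet
facet normal 0.954 -0.297 -0.045
outer loop
vertex -2.048 -1.919 -0.154
vertex -1.898 -1.37 -0.603
vertex -1.836 -1.279 0.114
endloop
endfacet
facet normal -0.090 -0.587 -0.804
outer loop
vertex -2.304 -0.439 0.261
vertex -2.739 -1.115 0.803
vertex -3.041 -0.355 0.282
endloop
endfacet
facet normal 0.112 0.993 -0.036
outer loop
vertex -2.304 -0.439 0.261
vertex -3.041 -0.355 0.282
vertex -2.621 -0.345 1.857
endloop
endfacet
facet normal -0.090 -0.587 -0.804
outer loop
vertex -3.041 -0.355 0.282
vertex -2.739 -1.115 0.803
vertex -3.601 -0.716 0.608
endloop
endfacet
facet normal -0.486 0.865 0.124
outer loop
vertex -3.041 -0.355 0.282
vertex -3.601 -0.716 0.608
vertex -2.621 -0.345 1.857
endloop
endfacet
facet normal -0.090 -0.588 -0.804
outer loop
vertex -3.601 -0.716 0.608
vertex -2.739 -1.115 0.803
vertex -3.657 -1.31 1.049
endloop
endfacet
facet normal -0.769 0.426 0.477
outer loop
vertex -3.601 -0.716 0.608
vertex -3.657 -1.31 1.049
vertex -2.621 -0.345 1.857
endloop
endfacet
facet normal -0.091 -0.587 -0.804
outer loop
vertex -3.657 -1.31 1.049
vertex -2.739 -1.115 0.803
vertex -3.175 -1.791 1.346
endloop
endfacet
facet normal -0.573 -0.069 0.817
outer loop
vertex -3.657 -1.31 1.049
vertex -3.175 -1.791 1.346
vertex -2.621 -0.345 1.857
endloop
endfacet
facet normal -0.090 -0.588 -0.804
outer loop
vertex -3.175 -1.791 1.346
vertex -2.739 -1.115 0.803
vertex -2.438 -1.875 1.325
endloop
endfacet
facet normal -0.011 -0.330 0.944
outer loop
vertex -3.175 -1.791 1.346
vertex -2.438 -1.875 1.325
vertex -2.621 -0.345 1.857
endloop
endfacet
facet normal -0.090 -0.588 -0.804
outer loop
vertex -2.438 -1.875 1.325
vertex -2.739 -1.115 0.803
vertex -1.877 -1.514 0.998
endloop
endfacet
facet normal 0.587 -0.202 0.784
outer loop
vertex -2.438 -1.875 1.325
vertex -1.877 -1.514 0.998
vertex -2.621 -0.345 1.857
endloop
endfacet
facet normal -0.090 -0.588 -0.804
outer loop
vertex -1.877 -1.514 0.998
vertex -2.739 -1.115 0.803
vertex -1.822 -0.92 0.557
endloop
endfacet
facet normal 0.871 0.238 0.430
outer loop
vertex -1.877 -1.514 0.998
vertex -1.822 -0.92 0.557
vertex -2.621 -0.345 1.857
endloop
endfacet
facet normal -0.091 -0.587 -0.805
outer loop
vertex -1.822 -0.92 0.557
vertex -2.739 -1.115 0.803
vertex -2.304 -0.439 0.261
endloop
endfacet
facet normal 0.675 0.732 0.091
outer loop
vertex -1.822 -0.92 0.557
vertex -2.304 -0.439 0.261
vertex -2.621 -0.345 1.857
endloop
endfacet

endsolid


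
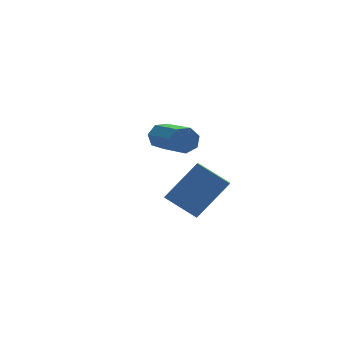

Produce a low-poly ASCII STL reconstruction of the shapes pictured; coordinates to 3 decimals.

solid 
facet normal -0.626 0.571 0.531
outer loop
vertex -2.75 -1.897 0.947
vertex -2.383 -1.042 0.46
vertex -4.116 -2.102 -0.443
endloop
endfacet
facet normal -0.349 -0.814 0.463
outer loop
vertex -3.177 -2.958 -1.24
vertex -2.75 -1.897 0.947
vertex -4.116 -2.102 -0.443
endloop
endfacet
facet normal -0.626 0.571 0.531
outer loop
vertex -4.116 -2.102 -0.443
vertex -2.383 -1.042 0.46
vertex -3.75 -1.247 -0.93
endloop
endfacet
facet normal -0.698 -0.105 -0.709
outer loop
vertex -3.75 -1.247 -0.93
vertex -3.177 -2.958 -1.24
vertex -4.116 -2.102 -0.443
endloop
endfacet
facet normal 0.697 0.105 0.709
outer loop
vertex -2.75 -1.897 0.947
vertex -1.444 -1.898 -0.337
vertex -2.383 -1.042 0.46
endloop
endfacet
facet normal -0.349 -0.815 0.463
outer loop
vertex -1.81 -2.753 0.15
vertex -2.75 -1.897 0.947
vertex -3.177 -2.958 -1.24
endloop
endfacet
facet normal 0.697 0.105 0.709
outer loop
vertex -1.81 -2.753 0.15
vertex -1.444 -1.898 -0.337
vertex -2.75 -1.897 0.947
endloop
endfacet
facet normal 0.349 0.814 -0.463
outer loop
vertex -2.383 -1.042 0.46
vertex -1.444 -1.898 -0.337
vertex -3.75 -1.247 -0.93
endloop
endfacet
facet normal -0.697 -0.105 -0.709
outer loop
vertex -2.81 -2.103 -1.727
vertex -3.177 -2.958 -1.24
vertex -3.75 -1.247 -0.93
endloop
endfacet
facet normal 0.349 0.815 -0.463
outer loop
vertex -3.75 -1.247 -0.93
vertex -1.444 -1.898 -0.337
vertex -2.81 -2.103 -1.727
endloop
endfacet
facet normal 0.626 -0.571 -0.531
outer loop
vertex -2.81 -2.103 -1.727
vertex -1.81 -2.753 0.15
vertex -3.177 -2.958 -1.24
endloop
endfacet
facet normal 0.626 -0.571 -0.531
outer loop
vertex -1.444 -1.898 -0.337
vertex -1.81 -2.753 0.15
vertex -2.81 -2.103 -1.727
endloop
endfacet
facet normal -0.072 0.935 -0.347
outer loop
vertex -1.882 3.38 0.26
vertex -2.198 3.165 -0.253
vertex -2.435 3.356 0.31
endloop
endfacet
facet normal 0.069 0.352 0.933
outer loop
vertex -1.882 3.38 0.26
vertex -2.435 3.356 0.31
vertex -1.726 1.37 1.007
endloop
endfacet
facet normal 0.067 0.352 0.934
outer loop
vertex -1.726 1.37 1.007
vertex -2.435 3.356 0.31
vertex -2.279 1.346 1.056
endloop
endfacet
facet normal 0.071 -0.935 0.347
outer loop
vertex -1.726 1.37 1.007
vertex -2.279 1.346 1.056
vertex -2.042 1.155 0.493
endloop
endfacet
facet normal -0.072 0.935 -0.347
outer loop
vertex -2.435 3.356 0.31
vertex -2.198 3.165 -0.253
vertex -2.809 3.188 -0.065
endloop
endfacet
facet normal -0.736 0.185 0.651
outer loop
vertex -2.435 3.356 0.31
vertex -2.809 3.188 -0.065
vertex -2.279 1.346 1.056
endloop
endfacet
facet normal -0.735 0.185 0.652
outer loop
vertex -2.279 1.346 1.056
vertex -2.809 3.188 -0.065
vertex -2.653 1.178 0.682
endloop
endfacet
facet normal 0.072 -0.935 0.348
outer loop
vertex -2.279 1.346 1.056
vertex -2.653 1.178 0.682
vertex -2.042 1.155 0.493
endloop
endfacet
facet normal -0.072 0.935 -0.347
outer loop
vertex -2.809 3.188 -0.065
vertex -2.198 3.165 -0.253
vertex -2.723 3.003 -0.581
endloop
endfacet
facet normal -0.985 -0.121 -0.121
outer loop
vertex -2.809 3.188 -0.065
vertex -2.723 3.003 -0.581
vertex -2.653 1.178 0.682
endloop
endfacet
facet normal -0.986 -0.120 -0.119
outer loop
vertex -2.653 1.178 0.682
vertex -2.723 3.003 -0.581
vertex -2.568 0.993 0.166
endloop
endfacet
facet normal 0.072 -0.935 0.347
outer loop
vertex -2.653 1.178 0.682
vertex -2.568 0.993 0.166
vertex -2.042 1.155 0.493
endloop
endfacet
facet normal -0.072 0.935 -0.347
outer loop
vertex -2.723 3.003 -0.581
vertex -2.198 3.165 -0.253
vertex -2.242 2.94 -0.851
endloop
endfacet
facet normal -0.494 -0.336 -0.802
outer loop
vertex -2.723 3.003 -0.581
vertex -2.242 2.94 -0.851
vertex -2.568 0.993 0.166
endloop
endfacet
facet normal -0.493 -0.336 -0.802
outer loop
vertex -2.568 0.993 0.166
vertex -2.242 2.94 -0.851
vertex -2.086 0.93 -0.104
endloop
endfacet
facet normal 0.072 -0.935 0.347
outer loop
vertex -2.568 0.993 0.166
vertex -2.086 0.93 -0.104
vertex -2.042 1.155 0.493
endloop
endfacet
facet normal -0.071 0.935 -0.347
outer loop
vertex -2.242 2.94 -0.851
vertex -2.198 3.165 -0.253
vertex -1.727 3.046 -0.671
endloop
endfacet
facet normal 0.369 -0.298 -0.880
outer loop
vertex -2.242 2.94 -0.851
vertex -1.727 3.046 -0.671
vertex -2.086 0.93 -0.104
endloop
endfacet
facet normal 0.370 -0.298 -0.880
outer loop
vertex -2.086 0.93 -0.104
vertex -1.727 3.046 -0.671
vertex -1.572 1.036 0.076
endloop
endfacet
facet normal 0.071 -0.935 0.347
outer loop
vertex -2.086 0.93 -0.104
vertex -1.572 1.036 0.076
vertex -2.042 1.155 0.493
endloop
endfacet
facet normal -0.072 0.935 -0.347
outer loop
vertex -1.727 3.046 -0.671
vertex -2.198 3.165 -0.253
vertex -1.567 3.242 -0.176
endloop
endfacet
facet normal 0.955 -0.036 -0.295
outer loop
vertex -1.727 3.046 -0.671
vertex -1.567 3.242 -0.176
vertex -1.572 1.036 0.076
endloop
endfacet
facet normal 0.955 -0.036 -0.295
outer loop
vertex -1.572 1.036 0.076
vertex -1.567 3.242 -0.176
vertex -1.412 1.232 0.57
endloop
endfacet
facet normal 0.072 -0.935 0.348
outer loop
vertex -1.572 1.036 0.076
vertex -1.412 1.232 0.57
vertex -2.042 1.155 0.493
endloop
endfacet
facet normal -0.072 0.935 -0.348
outer loop
vertex -1.567 3.242 -0.176
vertex -2.198 3.165 -0.253
vertex -1.882 3.38 0.26
endloop
endfacet
facet normal 0.820 0.253 0.513
outer loop
vertex -1.567 3.242 -0.176
vertex -1.882 3.38 0.26
vertex -1.412 1.232 0.57
endloop
endfacet
facet normal 0.822 0.253 0.510
outer loop
vertex -1.412 1.232 0.57
vertex -1.882 3.38 0.26
vertex -1.726 1.37 1.007
endloop
endfacet
facet normal 0.072 -0.935 0.347
outer loop
vertex -1.412 1.232 0.57
vertex -1.726 1.37 1.007
vertex -2.042 1.155 0.493
endloop
endfacet

endsolid


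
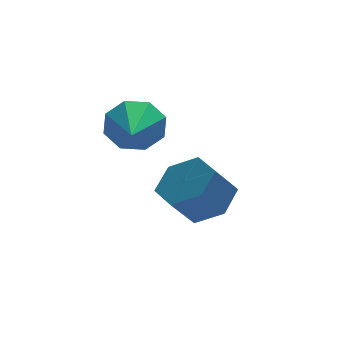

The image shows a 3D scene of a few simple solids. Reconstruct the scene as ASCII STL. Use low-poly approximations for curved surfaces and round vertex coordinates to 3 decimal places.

solid 
facet normal 0.292 0.905 -0.309
outer loop
vertex 1.734 -1.994 3.386
vertex 1.343 -2.092 2.73
vertex 1.178 -1.802 3.424
endloop
endfacet
facet normal 0.049 -0.055 0.997
outer loop
vertex 1.734 -1.994 3.386
vertex 1.178 -1.802 3.424
vertex 0.777 -3.848 3.33
endloop
endfacet
facet normal 0.292 0.905 -0.309
outer loop
vertex 1.178 -1.802 3.424
vertex 1.343 -2.092 2.73
vertex 0.719 -1.78 3.055
endloop
endfacet
facet normal -0.622 0.086 0.778
outer loop
vertex 1.178 -1.802 3.424
vertex 0.719 -1.78 3.055
vertex 0.777 -3.848 3.33
endloop
endfacet
facet normal 0.291 0.905 -0.310
outer loop
vertex 0.719 -1.78 3.055
vertex 1.343 -2.092 2.73
vertex 0.625 -1.941 2.496
endloop
endfacet
facet normal -0.986 -0.005 0.167
outer loop
vertex 0.719 -1.78 3.055
vertex 0.625 -1.941 2.496
vertex 0.777 -3.848 3.33
endloop
endfacet
facet normal 0.291 0.906 -0.309
outer loop
vertex 0.625 -1.941 2.496
vertex 1.343 -2.092 2.73
vertex 0.952 -2.19 2.074
endloop
endfacet
facet normal -0.832 -0.277 -0.481
outer loop
vertex 0.625 -1.941 2.496
vertex 0.952 -2.19 2.074
vertex 0.777 -3.848 3.33
endloop
endfacet
facet normal 0.292 0.905 -0.309
outer loop
vertex 0.952 -2.19 2.074
vertex 1.343 -2.092 2.73
vertex 1.508 -2.382 2.036
endloop
endfacet
facet normal -0.250 -0.568 -0.784
outer loop
vertex 0.952 -2.19 2.074
vertex 1.508 -2.382 2.036
vertex 0.777 -3.848 3.33
endloop
endfacet
facet normal 0.292 0.905 -0.309
outer loop
vertex 1.508 -2.382 2.036
vertex 1.343 -2.092 2.73
vertex 1.967 -2.404 2.405
endloop
endfacet
facet normal 0.421 -0.709 -0.566
outer loop
vertex 1.508 -2.382 2.036
vertex 1.967 -2.404 2.405
vertex 0.777 -3.848 3.33
endloop
endfacet
facet normal 0.291 0.905 -0.310
outer loop
vertex 1.967 -2.404 2.405
vertex 1.343 -2.092 2.73
vertex 2.061 -2.243 2.964
endloop
endfacet
facet normal 0.785 -0.618 0.046
outer loop
vertex 1.967 -2.404 2.405
vertex 2.061 -2.243 2.964
vertex 0.777 -3.848 3.33
endloop
endfacet
facet normal 0.291 0.906 -0.309
outer loop
vertex 2.061 -2.243 2.964
vertex 1.343 -2.092 2.73
vertex 1.734 -1.994 3.386
endloop
endfacet
facet normal 0.631 -0.347 0.694
outer loop
vertex 2.061 -2.243 2.964
vertex 1.734 -1.994 3.386
vertex 0.777 -3.848 3.33
endloop
endfacet
facet normal 0.600 0.180 -0.780
outer loop
vertex 3.611 -1.687 0.47
vertex 3.121 -2.164 -0.017
vertex 2.968 -1.341 0.055
endloop
endfacet
facet normal 0.232 0.893 0.385
outer loop
vertex 3.611 -1.687 0.47
vertex 2.968 -1.341 0.055
vertex 2.969 -1.879 1.304
endloop
endfacet
facet normal 0.232 0.893 0.385
outer loop
vertex 2.969 -1.879 1.304
vertex 2.968 -1.341 0.055
vertex 2.326 -1.533 0.889
endloop
endfacet
facet normal -0.600 -0.180 0.780
outer loop
vertex 2.969 -1.879 1.304
vertex 2.326 -1.533 0.889
vertex 2.479 -2.356 0.817
endloop
endfacet
facet normal 0.600 0.180 -0.780
outer loop
vertex 2.968 -1.341 0.055
vertex 3.121 -2.164 -0.017
vertex 2.478 -1.818 -0.432
endloop
endfacet
facet normal -0.547 0.803 -0.236
outer loop
vertex 2.968 -1.341 0.055
vertex 2.478 -1.818 -0.432
vertex 2.326 -1.533 0.889
endloop
endfacet
facet normal -0.548 0.802 -0.236
outer loop
vertex 2.326 -1.533 0.889
vertex 2.478 -1.818 -0.432
vertex 1.836 -2.011 0.402
endloop
endfacet
facet normal -0.600 -0.180 0.780
outer loop
vertex 2.326 -1.533 0.889
vertex 1.836 -2.011 0.402
vertex 2.479 -2.356 0.817
endloop
endfacet
facet normal 0.600 0.180 -0.780
outer loop
vertex 2.478 -1.818 -0.432
vertex 3.121 -2.164 -0.017
vertex 2.631 -2.641 -0.504
endloop
endfacet
facet normal -0.779 -0.091 -0.621
outer loop
vertex 2.478 -1.818 -0.432
vertex 2.631 -2.641 -0.504
vertex 1.836 -2.011 0.402
endloop
endfacet
facet normal -0.779 -0.091 -0.620
outer loop
vertex 1.836 -2.011 0.402
vertex 2.631 -2.641 -0.504
vertex 1.989 -2.833 0.33
endloop
endfacet
facet normal -0.600 -0.180 0.780
outer loop
vertex 1.836 -2.011 0.402
vertex 1.989 -2.833 0.33
vertex 2.479 -2.356 0.817
endloop
endfacet
facet normal 0.600 0.180 -0.780
outer loop
vertex 2.631 -2.641 -0.504
vertex 3.121 -2.164 -0.017
vertex 3.274 -2.987 -0.089
endloop
endfacet
facet normal -0.232 -0.893 -0.385
outer loop
vertex 2.631 -2.641 -0.504
vertex 3.274 -2.987 -0.089
vertex 1.989 -2.833 0.33
endloop
endfacet
facet normal -0.232 -0.893 -0.385
outer loop
vertex 1.989 -2.833 0.33
vertex 3.274 -2.987 -0.089
vertex 2.632 -3.179 0.745
endloop
endfacet
facet normal -0.600 -0.180 0.780
outer loop
vertex 1.989 -2.833 0.33
vertex 2.632 -3.179 0.745
vertex 2.479 -2.356 0.817
endloop
endfacet
facet normal 0.600 0.180 -0.780
outer loop
vertex 3.274 -2.987 -0.089
vertex 3.121 -2.164 -0.017
vertex 3.764 -2.509 0.398
endloop
endfacet
facet normal 0.548 -0.803 0.237
outer loop
vertex 3.274 -2.987 -0.089
vertex 3.764 -2.509 0.398
vertex 2.632 -3.179 0.745
endloop
endfacet
facet normal 0.547 -0.803 0.236
outer loop
vertex 2.632 -3.179 0.745
vertex 3.764 -2.509 0.398
vertex 3.122 -2.702 1.232
endloop
endfacet
facet normal -0.600 -0.180 0.780
outer loop
vertex 2.632 -3.179 0.745
vertex 3.122 -2.702 1.232
vertex 2.479 -2.356 0.817
endloop
endfacet
facet normal 0.600 0.180 -0.780
outer loop
vertex 3.764 -2.509 0.398
vertex 3.121 -2.164 -0.017
vertex 3.611 -1.687 0.47
endloop
endfacet
facet normal 0.779 0.091 0.621
outer loop
vertex 3.764 -2.509 0.398
vertex 3.611 -1.687 0.47
vertex 3.122 -2.702 1.232
endloop
endfacet
facet normal 0.779 0.091 0.620
outer loop
vertex 3.122 -2.702 1.232
vertex 3.611 -1.687 0.47
vertex 2.969 -1.879 1.304
endloop
endfacet
facet normal -0.600 -0.180 0.780
outer loop
vertex 3.122 -2.702 1.232
vertex 2.969 -1.879 1.304
vertex 2.479 -2.356 0.817
endloop
endfacet

endsolid


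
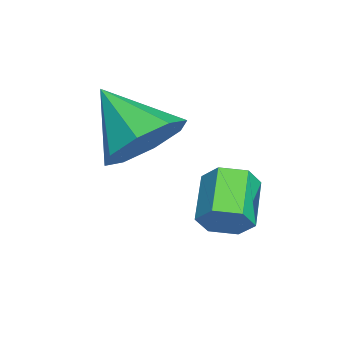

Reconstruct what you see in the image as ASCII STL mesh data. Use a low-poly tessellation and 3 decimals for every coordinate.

solid 
facet normal 0.487 0.624 -0.611
outer loop
vertex 3.951 -1.038 2.756
vertex 3.131 -0.99 2.151
vertex 3.465 -0.461 2.957
endloop
endfacet
facet normal 0.305 -0.074 0.950
outer loop
vertex 3.951 -1.038 2.756
vertex 3.465 -0.461 2.957
vertex 2.289 -2.07 3.209
endloop
endfacet
facet normal 0.486 0.624 -0.611
outer loop
vertex 3.465 -0.461 2.957
vertex 3.131 -0.99 2.151
vertex 2.783 -0.195 2.686
endloop
endfacet
facet normal -0.240 0.319 0.917
outer loop
vertex 3.465 -0.461 2.957
vertex 2.783 -0.195 2.686
vertex 2.289 -2.07 3.209
endloop
endfacet
facet normal 0.487 0.624 -0.611
outer loop
vertex 2.783 -0.195 2.686
vertex 3.131 -0.99 2.151
vertex 2.305 -0.394 2.102
endloop
endfacet
facet normal -0.780 0.350 0.519
outer loop
vertex 2.783 -0.195 2.686
vertex 2.305 -0.394 2.102
vertex 2.289 -2.07 3.209
endloop
endfacet
facet normal 0.487 0.625 -0.611
outer loop
vertex 2.305 -0.394 2.102
vertex 3.131 -0.99 2.151
vertex 2.312 -0.943 1.546
endloop
endfacet
facet normal -1.000 0.001 -0.013
outer loop
vertex 2.305 -0.394 2.102
vertex 2.312 -0.943 1.546
vertex 2.289 -2.07 3.209
endloop
endfacet
facet normal 0.487 0.623 -0.611
outer loop
vertex 2.312 -0.943 1.546
vertex 3.131 -0.99 2.151
vertex 2.798 -1.519 1.346
endloop
endfacet
facet normal -0.770 -0.523 -0.365
outer loop
vertex 2.312 -0.943 1.546
vertex 2.798 -1.519 1.346
vertex 2.289 -2.07 3.209
endloop
endfacet
facet normal 0.487 0.624 -0.611
outer loop
vertex 2.798 -1.519 1.346
vertex 3.131 -0.99 2.151
vertex 3.48 -1.786 1.617
endloop
endfacet
facet normal -0.226 -0.916 -0.333
outer loop
vertex 2.798 -1.519 1.346
vertex 3.48 -1.786 1.617
vertex 2.289 -2.07 3.209
endloop
endfacet
facet normal 0.488 0.624 -0.611
outer loop
vertex 3.48 -1.786 1.617
vertex 3.131 -0.99 2.151
vertex 3.957 -1.587 2.201
endloop
endfacet
facet normal 0.314 -0.947 0.066
outer loop
vertex 3.48 -1.786 1.617
vertex 3.957 -1.587 2.201
vertex 2.289 -2.07 3.209
endloop
endfacet
facet normal 0.488 0.623 -0.611
outer loop
vertex 3.957 -1.587 2.201
vertex 3.131 -0.99 2.151
vertex 3.951 -1.038 2.756
endloop
endfacet
facet normal 0.534 -0.598 0.597
outer loop
vertex 3.957 -1.587 2.201
vertex 3.951 -1.038 2.756
vertex 2.289 -2.07 3.209
endloop
endfacet
facet normal 0.881 0.007 -0.473
outer loop
vertex 4.061 1.099 0.796
vertex 3.829 0.725 0.359
vertex 3.789 1.34 0.293
endloop
endfacet
facet normal 0.178 0.921 0.345
outer loop
vertex 4.061 1.099 0.796
vertex 3.789 1.34 0.293
vertex 2.942 1.09 1.397
endloop
endfacet
facet normal 0.178 0.921 0.346
outer loop
vertex 2.942 1.09 1.397
vertex 3.789 1.34 0.293
vertex 2.67 1.331 0.895
endloop
endfacet
facet normal -0.881 -0.008 0.473
outer loop
vertex 2.942 1.09 1.397
vertex 2.67 1.331 0.895
vertex 2.711 0.715 0.961
endloop
endfacet
facet normal 0.880 0.006 -0.474
outer loop
vertex 3.789 1.34 0.293
vertex 3.829 0.725 0.359
vertex 3.557 0.965 -0.143
endloop
endfacet
facet normal -0.291 0.796 -0.530
outer loop
vertex 3.789 1.34 0.293
vertex 3.557 0.965 -0.143
vertex 2.67 1.331 0.895
endloop
endfacet
facet normal -0.291 0.797 -0.530
outer loop
vertex 2.67 1.331 0.895
vertex 3.557 0.965 -0.143
vertex 2.439 0.956 0.458
endloop
endfacet
facet normal -0.881 -0.008 0.473
outer loop
vertex 2.67 1.331 0.895
vertex 2.439 0.956 0.458
vertex 2.711 0.715 0.961
endloop
endfacet
facet normal 0.881 0.008 -0.473
outer loop
vertex 3.557 0.965 -0.143
vertex 3.829 0.725 0.359
vertex 3.598 0.35 -0.077
endloop
endfacet
facet normal -0.469 -0.125 -0.874
outer loop
vertex 3.557 0.965 -0.143
vertex 3.598 0.35 -0.077
vertex 2.439 0.956 0.458
endloop
endfacet
facet normal -0.469 -0.124 -0.875
outer loop
vertex 2.439 0.956 0.458
vertex 3.598 0.35 -0.077
vertex 2.479 0.341 0.524
endloop
endfacet
facet normal -0.881 -0.007 0.473
outer loop
vertex 2.439 0.956 0.458
vertex 2.479 0.341 0.524
vertex 2.711 0.715 0.961
endloop
endfacet
facet normal 0.881 0.008 -0.473
outer loop
vertex 3.598 0.35 -0.077
vertex 3.829 0.725 0.359
vertex 3.87 0.109 0.425
endloop
endfacet
facet normal -0.178 -0.921 -0.346
outer loop
vertex 3.598 0.35 -0.077
vertex 3.87 0.109 0.425
vertex 2.479 0.341 0.524
endloop
endfacet
facet normal -0.178 -0.921 -0.345
outer loop
vertex 2.479 0.341 0.524
vertex 3.87 0.109 0.425
vertex 2.751 0.1 1.027
endloop
endfacet
facet normal -0.881 -0.007 0.473
outer loop
vertex 2.479 0.341 0.524
vertex 2.751 0.1 1.027
vertex 2.711 0.715 0.961
endloop
endfacet
facet normal 0.881 0.008 -0.473
outer loop
vertex 3.87 0.109 0.425
vertex 3.829 0.725 0.359
vertex 4.101 0.484 0.862
endloop
endfacet
facet normal 0.291 -0.797 0.530
outer loop
vertex 3.87 0.109 0.425
vertex 4.101 0.484 0.862
vertex 2.751 0.1 1.027
endloop
endfacet
facet normal 0.291 -0.796 0.530
outer loop
vertex 2.751 0.1 1.027
vertex 4.101 0.484 0.862
vertex 2.983 0.475 1.463
endloop
endfacet
facet normal -0.880 -0.006 0.474
outer loop
vertex 2.751 0.1 1.027
vertex 2.983 0.475 1.463
vertex 2.711 0.715 0.961
endloop
endfacet
facet normal 0.881 0.007 -0.473
outer loop
vertex 4.101 0.484 0.862
vertex 3.829 0.725 0.359
vertex 4.061 1.099 0.796
endloop
endfacet
facet normal 0.469 0.124 0.874
outer loop
vertex 4.101 0.484 0.862
vertex 4.061 1.099 0.796
vertex 2.983 0.475 1.463
endloop
endfacet
facet normal 0.469 0.125 0.874
outer loop
vertex 2.983 0.475 1.463
vertex 4.061 1.099 0.796
vertex 2.942 1.09 1.397
endloop
endfacet
facet normal -0.881 -0.008 0.473
outer loop
vertex 2.983 0.475 1.463
vertex 2.942 1.09 1.397
vertex 2.711 0.715 0.961
endloop
endfacet

endsolid


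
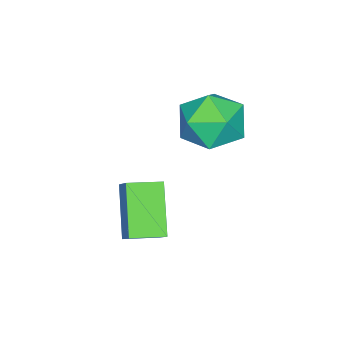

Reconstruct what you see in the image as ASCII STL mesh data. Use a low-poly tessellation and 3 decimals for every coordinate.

solid 
facet normal -0.463 -0.547 -0.698
outer loop
vertex -0.809 -0.187 -0.957
vertex -1.52 0.612 -1.111
vertex 0.26 0.52 -2.221
endloop
endfacet
facet normal 0.658 -0.740 0.142
outer loop
vertex 0.64 0.968 -1.649
vertex -0.809 -0.187 -0.957
vertex 0.26 0.52 -2.221
endloop
endfacet
facet normal -0.463 -0.547 -0.697
outer loop
vertex 0.26 0.52 -2.221
vertex -1.52 0.612 -1.111
vertex -0.45 1.318 -2.375
endloop
endfacet
facet normal 0.594 0.393 -0.702
outer loop
vertex -0.45 1.318 -2.375
vertex 0.64 0.968 -1.649
vertex 0.26 0.52 -2.221
endloop
endfacet
facet normal -0.594 -0.393 0.702
outer loop
vertex -0.809 -0.187 -0.957
vertex -1.14 1.06 -0.539
vertex -1.52 0.612 -1.111
endloop
endfacet
facet normal 0.658 -0.739 0.144
outer loop
vertex -0.43 0.262 -0.385
vertex -0.809 -0.187 -0.957
vertex 0.64 0.968 -1.649
endloop
endfacet
facet normal -0.594 -0.393 0.702
outer loop
vertex -0.43 0.262 -0.385
vertex -1.14 1.06 -0.539
vertex -0.809 -0.187 -0.957
endloop
endfacet
facet normal -0.657 0.740 -0.143
outer loop
vertex -1.52 0.612 -1.111
vertex -1.14 1.06 -0.539
vertex -0.45 1.318 -2.375
endloop
endfacet
facet normal 0.594 0.393 -0.702
outer loop
vertex -0.071 1.767 -1.803
vertex 0.64 0.968 -1.649
vertex -0.45 1.318 -2.375
endloop
endfacet
facet normal -0.658 0.739 -0.144
outer loop
vertex -0.45 1.318 -2.375
vertex -1.14 1.06 -0.539
vertex -0.071 1.767 -1.803
endloop
endfacet
facet normal 0.463 0.547 0.698
outer loop
vertex -0.071 1.767 -1.803
vertex -0.43 0.262 -0.385
vertex 0.64 0.968 -1.649
endloop
endfacet
facet normal 0.463 0.547 0.698
outer loop
vertex -1.14 1.06 -0.539
vertex -0.43 0.262 -0.385
vertex -0.071 1.767 -1.803
endloop
endfacet
facet normal -0.619 0.778 -0.108
outer loop
vertex -2.732 2.712 0.88
vertex -3.581 2.018 0.751
vertex -3.308 2.376 1.759
endloop
endfacet
facet normal -0.070 0.946 0.316
outer loop
vertex -2.732 2.712 0.88
vertex -3.308 2.376 1.759
vertex -2.207 2.44 1.812
endloop
endfacet
facet normal 0.531 0.846 -0.053
outer loop
vertex -2.732 2.712 0.88
vertex -2.207 2.44 1.812
vertex -1.799 2.123 0.837
endloop
endfacet
facet normal 0.355 0.614 -0.704
outer loop
vertex -2.732 2.712 0.88
vertex -1.799 2.123 0.837
vertex -2.648 1.862 0.181
endloop
endfacet
facet normal -0.356 0.572 -0.739
outer loop
vertex -2.732 2.712 0.88
vertex -2.648 1.862 0.181
vertex -3.581 2.018 0.751
endloop
endfacet
facet normal -0.070 0.493 0.867
outer loop
vertex -2.207 2.44 1.812
vertex -3.308 2.376 1.759
vertex -2.732 1.578 2.259
endloop
endfacet
facet normal -0.958 0.220 0.181
outer loop
vertex -3.308 2.376 1.759
vertex -3.581 2.018 0.751
vertex -3.581 1.317 1.603
endloop
endfacet
facet normal -0.532 -0.112 -0.840
outer loop
vertex -3.581 2.018 0.751
vertex -2.648 1.862 0.181
vertex -3.173 1.0 0.628
endloop
endfacet
facet normal 0.619 -0.044 -0.784
outer loop
vertex -2.648 1.862 0.181
vertex -1.799 2.123 0.837
vertex -2.072 1.064 0.681
endloop
endfacet
facet normal 0.904 0.330 0.271
outer loop
vertex -1.799 2.123 0.837
vertex -2.207 2.44 1.812
vertex -1.799 1.422 1.689
endloop
endfacet
facet normal -0.355 -0.614 0.704
outer loop
vertex -2.648 0.728 1.56
vertex -2.732 1.578 2.259
vertex -3.581 1.317 1.603
endloop
endfacet
facet normal -0.531 -0.846 0.053
outer loop
vertex -2.648 0.728 1.56
vertex -3.581 1.317 1.603
vertex -3.173 1.0 0.628
endloop
endfacet
facet normal 0.070 -0.946 -0.316
outer loop
vertex -2.648 0.728 1.56
vertex -3.173 1.0 0.628
vertex -2.072 1.064 0.681
endloop
endfacet
facet normal 0.619 -0.778 0.108
outer loop
vertex -2.648 0.728 1.56
vertex -2.072 1.064 0.681
vertex -1.799 1.422 1.689
endloop
endfacet
facet normal 0.356 -0.572 0.739
outer loop
vertex -2.648 0.728 1.56
vertex -1.799 1.422 1.689
vertex -2.732 1.578 2.259
endloop
endfacet
facet normal -0.619 0.044 0.784
outer loop
vertex -3.581 1.317 1.603
vertex -2.732 1.578 2.259
vertex -3.308 2.376 1.759
endloop
endfacet
facet normal -0.904 -0.330 -0.271
outer loop
vertex -3.173 1.0 0.628
vertex -3.581 1.317 1.603
vertex -3.581 2.018 0.751
endloop
endfacet
facet normal 0.070 -0.493 -0.867
outer loop
vertex -2.072 1.064 0.681
vertex -3.173 1.0 0.628
vertex -2.648 1.862 0.181
endloop
endfacet
facet normal 0.958 -0.220 -0.181
outer loop
vertex -1.799 1.422 1.689
vertex -2.072 1.064 0.681
vertex -1.799 2.123 0.837
endloop
endfacet
facet normal 0.532 0.112 0.840
outer loop
vertex -2.732 1.578 2.259
vertex -1.799 1.422 1.689
vertex -2.207 2.44 1.812
endloop
endfacet

endsolid
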